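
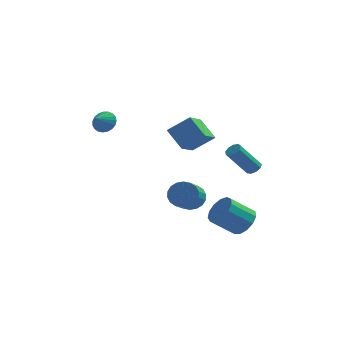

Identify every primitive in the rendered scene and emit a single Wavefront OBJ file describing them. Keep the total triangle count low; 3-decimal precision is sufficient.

v 4.318 2.46 -1.235
v 4.723 2.156 -1.047
v 3.567 1.636 0.602
v 3.162 1.94 0.415
v 4.753 2.501 -0.917
v 3.597 1.98 0.732
v 4.579 2.826 -0.936
v 3.424 2.306 0.713
v 4.283 2.981 -1.094
v 3.128 2.46 0.555
v 4.004 2.891 -1.319
v 2.848 2.371 0.331
v 3.871 2.601 -1.503
v 2.715 2.08 0.146
v 3.947 2.244 -1.563
v 2.792 1.723 0.087
v 4.197 1.989 -1.468
v 3.041 1.468 0.181
v 4.503 1.954 -1.265
v 3.348 1.433 0.385
v 4.181 -1.447 -3.582
v 4.864 -1.77 -2.942
v 3.562 -2.256 -1.798
v 2.879 -1.933 -2.438
v 4.773 -1.234 -2.817
v 3.471 -1.72 -1.674
v 4.494 -0.765 -2.935
v 3.192 -1.252 -1.792
v 4.116 -0.513 -3.259
v 2.814 -1 -2.115
v 3.758 -0.557 -3.685
v 2.456 -1.044 -2.541
v 3.535 -0.884 -4.078
v 2.233 -1.371 -2.935
v 3.517 -1.389 -4.314
v 2.215 -1.876 -3.17
v 3.71 -1.913 -4.317
v 2.408 -2.399 -3.174
v 4.052 -2.288 -4.087
v 2.75 -2.775 -2.943
v 4.435 -2.397 -3.696
v 3.133 -2.883 -2.553
v 4.738 -2.203 -3.269
v 3.436 -2.69 -2.126
v 1.01 0.79 0.757
v 0.627 -0.897 1.656
v 0.082 1.544 1.774
v -0.302 -0.143 2.674
v 2.262 1.023 1.726
v 1.878 -0.664 2.626
v 1.333 1.777 2.744
v 0.95 0.09 3.643
v -3.787 -0.249 3.151
v -3.357 -0.012 3.732
v -4.173 -1.111 3.789
v -3.627 0.145 3.781
v -3.924 0.234 3.722
v -4.198 0.24 3.563
v -4.4 0.161 3.334
v -4.496 0.011 3.073
v -4.47 -0.183 2.825
v -4.325 -0.389 2.634
v -4.087 -0.571 2.532
v -3.798 -0.697 2.538
v -3.506 -0.746 2.649
v -3.263 -0.708 2.848
v -3.11 -0.591 3.099
v -3.075 -0.415 3.358
v -3.162 -0.21 3.583
v 0.867 1.056 -3.124
v 1.559 1.3 -2.57
v 1.326 -0.153 -1.641
v 0.633 -0.396 -2.196
v 1.233 1.468 -2.388
v 1 0.016 -1.459
v 0.835 1.555 -2.352
v 0.602 0.102 -1.423
v 0.443 1.543 -2.469
v 0.209 0.091 -1.54
v 0.134 1.435 -2.716
v -0.099 -0.018 -1.787
v -0.029 1.252 -3.044
v -0.262 -0.201 -2.115
v -0.015 1.03 -3.387
v -0.248 -0.423 -2.459
v 0.174 0.813 -3.679
v -0.059 -0.64 -2.75
v 0.5 0.644 -3.861
v 0.267 -0.808 -2.932
v 0.898 0.558 -3.897
v 0.665 -0.895 -2.968
v 1.291 0.569 -3.78
v 1.057 -0.883 -2.851
v 1.599 0.678 -3.533
v 1.366 -0.775 -2.604
v 1.762 0.861 -3.205
v 1.529 -0.592 -2.276
v 1.748 1.083 -2.861
v 1.515 -0.37 -1.933
f 2 1 5
f 2 5 3
f 3 5 6
f 3 6 4
f 5 1 7
f 5 7 6
f 6 7 8
f 6 8 4
f 7 1 9
f 7 9 8
f 8 9 10
f 8 10 4
f 9 1 11
f 9 11 10
f 10 11 12
f 10 12 4
f 11 1 13
f 11 13 12
f 12 13 14
f 12 14 4
f 13 1 15
f 13 15 14
f 14 15 16
f 14 16 4
f 15 1 17
f 15 17 16
f 16 17 18
f 16 18 4
f 17 1 19
f 17 19 18
f 18 19 20
f 18 20 4
f 19 1 2
f 19 2 20
f 20 2 3
f 20 3 4
f 22 21 25
f 22 25 23
f 23 25 26
f 23 26 24
f 25 21 27
f 25 27 26
f 26 27 28
f 26 28 24
f 27 21 29
f 27 29 28
f 28 29 30
f 28 30 24
f 29 21 31
f 29 31 30
f 30 31 32
f 30 32 24
f 31 21 33
f 31 33 32
f 32 33 34
f 32 34 24
f 33 21 35
f 33 35 34
f 34 35 36
f 34 36 24
f 35 21 37
f 35 37 36
f 36 37 38
f 36 38 24
f 37 21 39
f 37 39 38
f 38 39 40
f 38 40 24
f 39 21 41
f 39 41 40
f 40 41 42
f 40 42 24
f 41 21 43
f 41 43 42
f 42 43 44
f 42 44 24
f 43 21 22
f 43 22 44
f 44 22 23
f 44 23 24
f 46 48 45
f 49 46 45
f 45 48 47
f 47 49 45
f 46 52 48
f 50 46 49
f 50 52 46
f 48 52 47
f 51 49 47
f 47 52 51
f 51 50 49
f 52 50 51
f 54 53 56
f 54 56 55
f 56 53 57
f 56 57 55
f 57 53 58
f 57 58 55
f 58 53 59
f 58 59 55
f 59 53 60
f 59 60 55
f 60 53 61
f 60 61 55
f 61 53 62
f 61 62 55
f 62 53 63
f 62 63 55
f 63 53 64
f 63 64 55
f 64 53 65
f 64 65 55
f 65 53 66
f 65 66 55
f 66 53 67
f 66 67 55
f 67 53 68
f 67 68 55
f 68 53 69
f 68 69 55
f 69 53 54
f 69 54 55
f 71 70 74
f 71 74 72
f 72 74 75
f 72 75 73
f 74 70 76
f 74 76 75
f 75 76 77
f 75 77 73
f 76 70 78
f 76 78 77
f 77 78 79
f 77 79 73
f 78 70 80
f 78 80 79
f 79 80 81
f 79 81 73
f 80 70 82
f 80 82 81
f 81 82 83
f 81 83 73
f 82 70 84
f 82 84 83
f 83 84 85
f 83 85 73
f 84 70 86
f 84 86 85
f 85 86 87
f 85 87 73
f 86 70 88
f 86 88 87
f 87 88 89
f 87 89 73
f 88 70 90
f 88 90 89
f 89 90 91
f 89 91 73
f 90 70 92
f 90 92 91
f 91 92 93
f 91 93 73
f 92 70 94
f 92 94 93
f 93 94 95
f 93 95 73
f 94 70 96
f 94 96 95
f 95 96 97
f 95 97 73
f 96 70 98
f 96 98 97
f 97 98 99
f 97 99 73
f 98 70 71
f 98 71 99
f 99 71 72
f 99 72 73



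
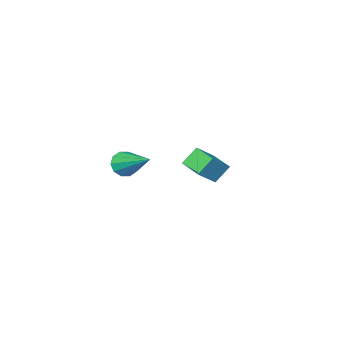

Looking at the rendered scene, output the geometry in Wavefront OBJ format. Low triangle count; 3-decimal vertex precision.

v 1.689 -0.155 -0.145
v 2.296 -0.032 -0.343
v 1.651 1.595 0.825
v 2.043 0.116 -0.618
v 1.655 0.159 -0.713
v 1.28 0.083 -0.59
v 1.061 -0.083 -0.297
v 1.082 -0.278 0.054
v 1.335 -0.425 0.329
v 1.723 -0.469 0.424
v 2.098 -0.393 0.301
v 2.317 -0.226 0.008
v -4.577 -2.707 -2.532
v -3.599 -2.619 -1.726
v -4.551 -1.498 -2.695
v -3.573 -1.41 -1.889
v -3.907 -2.83 -3.331
v -2.929 -2.742 -2.525
v -3.881 -1.621 -3.494
v -2.903 -1.533 -2.688
f 2 1 4
f 2 4 3
f 4 1 5
f 4 5 3
f 5 1 6
f 5 6 3
f 6 1 7
f 6 7 3
f 7 1 8
f 7 8 3
f 8 1 9
f 8 9 3
f 9 1 10
f 9 10 3
f 10 1 11
f 10 11 3
f 11 1 12
f 11 12 3
f 12 1 2
f 12 2 3
f 14 16 13
f 17 14 13
f 13 16 15
f 15 17 13
f 14 20 16
f 18 14 17
f 18 20 14
f 16 20 15
f 19 17 15
f 15 20 19
f 19 18 17
f 20 18 19



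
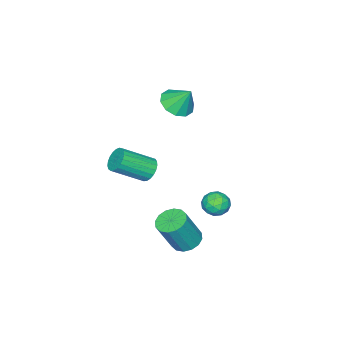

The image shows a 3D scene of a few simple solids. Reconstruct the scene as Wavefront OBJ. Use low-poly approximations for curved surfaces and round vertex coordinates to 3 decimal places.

v 1.727 3.551 -1.133
v 2.207 3.132 -0.885
v 1.033 3.228 -0.335
v 1.513 2.809 -0.087
v 1.591 3.486 -0.037
v 2.02 3.686 -0.53
v 1.22 2.674 -0.69
v 1.649 2.874 -1.183
v 1.893 2.59 -0.611
v 2.123 3.092 -0.208
v 1.117 3.268 -1.012
v 1.347 3.77 -0.609
v 2.028 3.37 -1.079
v 1.212 2.99 -0.141
v 1.258 3.388 -0.112
v 1.54 3.142 0.034
v 1.919 3.695 -0.87
v 2.2 3.449 -0.725
v 1.839 3.657 -0.226
v 1.04 2.911 -0.495
v 1.321 2.665 -0.35
v 1.7 3.218 -1.254
v 1.982 2.972 -1.108
v 1.401 2.703 -0.994
v 2.126 2.805 -0.772
v 1.717 2.615 -0.303
v 1.545 2.536 -0.658
v 1.797 2.654 -0.947
v 2.261 3.1 -0.535
v 1.853 2.91 -0.066
v 1.899 3.308 -0.037
v 2.151 3.425 -0.327
v 2.076 2.781 -0.374
v 1.387 3.45 -1.154
v 0.979 3.26 -0.685
v 1.089 2.935 -0.893
v 1.341 3.052 -1.183
v 1.523 3.745 -0.917
v 1.114 3.555 -0.448
v 1.443 3.706 -0.273
v 1.695 3.824 -0.562
v 1.164 3.579 -0.846
v 1.656 -0.445 -0.02
v 1.977 -0.61 -0.561
v 3.105 -1.56 0.399
v 2.784 -1.395 0.94
v 2.105 -0.383 -0.486
v 3.233 -1.334 0.474
v 2.155 -0.167 -0.331
v 3.283 -1.118 0.629
v 2.118 0 -0.123
v 3.246 -0.95 0.837
v 2.002 0.091 0.104
v 3.13 -0.859 1.064
v 1.826 0.089 0.309
v 2.954 -0.861 1.269
v 1.62 -0.005 0.457
v 2.749 -0.955 1.417
v 1.421 -0.175 0.523
v 2.549 -1.126 1.483
v 1.262 -0.392 0.495
v 2.391 -1.342 1.455
v 1.172 -0.618 0.377
v 2.3 -1.569 1.337
v 1.165 -0.814 0.192
v 2.293 -1.765 1.152
v 1.243 -0.946 -0.031
v 2.371 -1.897 0.929
v 1.392 -0.992 -0.252
v 2.52 -1.942 0.708
v 1.587 -0.943 -0.432
v 2.715 -1.893 0.528
v 1.794 -0.808 -0.541
v 2.922 -1.758 0.419
v 2.79 2.477 -2.618
v 3.217 3.076 -2.703
v 3.956 2.781 -1.067
v 3.53 2.183 -0.982
v 2.897 3.205 -2.536
v 3.637 2.91 -0.899
v 2.549 3.139 -2.39
v 3.289 2.844 -0.754
v 2.265 2.895 -2.306
v 3.005 2.601 -0.669
v 2.123 2.54 -2.305
v 2.862 2.245 -0.669
v 2.158 2.168 -2.389
v 2.898 1.873 -0.752
v 2.364 1.879 -2.533
v 3.103 1.584 -0.897
v 2.683 1.75 -2.701
v 3.423 1.455 -1.064
v 3.031 1.816 -2.846
v 3.771 1.521 -1.21
v 3.315 2.059 -2.931
v 4.055 1.765 -1.294
v 3.458 2.415 -2.931
v 4.197 2.12 -1.295
v 3.422 2.787 -2.848
v 4.162 2.492 -1.211
v -0.322 -0.379 3.327
v 0.374 -0.777 3.637
v -0.378 0.339 4.373
v 0.537 -0.356 3.357
v 0.372 0.056 3.065
v -0.058 0.302 2.873
v -0.589 0.289 2.855
v -1.018 0.02 3.017
v -1.182 -0.401 3.297
v -1.016 -0.814 3.589
v -0.586 -1.06 3.78
v -0.055 -1.046 3.799
f 1 38 17
f 38 12 41
f 17 41 6
f 38 41 17
f 1 17 13
f 17 6 18
f 13 18 2
f 17 18 13
f 1 13 22
f 13 2 23
f 22 23 8
f 13 23 22
f 1 22 34
f 22 8 37
f 34 37 11
f 22 37 34
f 1 34 38
f 34 11 42
f 38 42 12
f 34 42 38
f 2 18 29
f 18 6 32
f 29 32 10
f 18 32 29
f 6 41 19
f 41 12 40
f 19 40 5
f 41 40 19
f 12 42 39
f 42 11 35
f 39 35 3
f 42 35 39
f 11 37 36
f 37 8 24
f 36 24 7
f 37 24 36
f 8 23 28
f 23 2 25
f 28 25 9
f 23 25 28
f 4 30 16
f 30 10 31
f 16 31 5
f 30 31 16
f 4 16 14
f 16 5 15
f 14 15 3
f 16 15 14
f 4 14 21
f 14 3 20
f 21 20 7
f 14 20 21
f 4 21 26
f 21 7 27
f 26 27 9
f 21 27 26
f 4 26 30
f 26 9 33
f 30 33 10
f 26 33 30
f 5 31 19
f 31 10 32
f 19 32 6
f 31 32 19
f 3 15 39
f 15 5 40
f 39 40 12
f 15 40 39
f 7 20 36
f 20 3 35
f 36 35 11
f 20 35 36
f 9 27 28
f 27 7 24
f 28 24 8
f 27 24 28
f 10 33 29
f 33 9 25
f 29 25 2
f 33 25 29
f 44 43 47
f 44 47 45
f 45 47 48
f 45 48 46
f 47 43 49
f 47 49 48
f 48 49 50
f 48 50 46
f 49 43 51
f 49 51 50
f 50 51 52
f 50 52 46
f 51 43 53
f 51 53 52
f 52 53 54
f 52 54 46
f 53 43 55
f 53 55 54
f 54 55 56
f 54 56 46
f 55 43 57
f 55 57 56
f 56 57 58
f 56 58 46
f 57 43 59
f 57 59 58
f 58 59 60
f 58 60 46
f 59 43 61
f 59 61 60
f 60 61 62
f 60 62 46
f 61 43 63
f 61 63 62
f 62 63 64
f 62 64 46
f 63 43 65
f 63 65 64
f 64 65 66
f 64 66 46
f 65 43 67
f 65 67 66
f 66 67 68
f 66 68 46
f 67 43 69
f 67 69 68
f 68 69 70
f 68 70 46
f 69 43 71
f 69 71 70
f 70 71 72
f 70 72 46
f 71 43 73
f 71 73 72
f 72 73 74
f 72 74 46
f 73 43 44
f 73 44 74
f 74 44 45
f 74 45 46
f 76 75 79
f 76 79 77
f 77 79 80
f 77 80 78
f 79 75 81
f 79 81 80
f 80 81 82
f 80 82 78
f 81 75 83
f 81 83 82
f 82 83 84
f 82 84 78
f 83 75 85
f 83 85 84
f 84 85 86
f 84 86 78
f 85 75 87
f 85 87 86
f 86 87 88
f 86 88 78
f 87 75 89
f 87 89 88
f 88 89 90
f 88 90 78
f 89 75 91
f 89 91 90
f 90 91 92
f 90 92 78
f 91 75 93
f 91 93 92
f 92 93 94
f 92 94 78
f 93 75 95
f 93 95 94
f 94 95 96
f 94 96 78
f 95 75 97
f 95 97 96
f 96 97 98
f 96 98 78
f 97 75 99
f 97 99 98
f 98 99 100
f 98 100 78
f 99 75 76
f 99 76 100
f 100 76 77
f 100 77 78
f 102 101 104
f 102 104 103
f 104 101 105
f 104 105 103
f 105 101 106
f 105 106 103
f 106 101 107
f 106 107 103
f 107 101 108
f 107 108 103
f 108 101 109
f 108 109 103
f 109 101 110
f 109 110 103
f 110 101 111
f 110 111 103
f 111 101 112
f 111 112 103
f 112 101 102
f 112 102 103



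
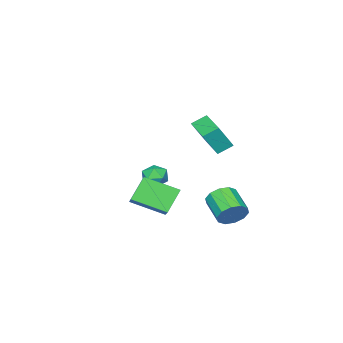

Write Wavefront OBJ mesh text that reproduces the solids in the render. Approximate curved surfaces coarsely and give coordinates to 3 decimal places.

v 2.938 -0.929 0.114
v 3.785 -0.132 0.837
v 2.147 0.542 -0.582
v 2.994 1.34 0.141
v 3.866 -0.94 -0.961
v 4.713 -0.142 -0.238
v 3.075 0.532 -1.657
v 3.922 1.329 -0.934
v -1.217 -2.695 -2.019
v -0.637 -2.559 -1.569
v -1.083 -3.881 -1.831
v -0.503 -3.745 -1.381
v -1.193 -3.554 -1.169
v -1.276 -2.821 -1.285
v -0.444 -3.619 -2.115
v -0.527 -2.886 -2.231
v -0.159 -3.13 -1.628
v -0.622 -3.089 -1.044
v -1.098 -3.351 -2.356
v -1.561 -3.31 -1.772
v 1.731 3.353 -1.347
v 2.103 3.508 -0.667
v 1.462 2.361 -0.054
v 1.089 2.207 -0.733
v 1.678 3.748 -0.664
v 1.036 2.601 -0.051
v 1.273 3.837 -0.922
v 0.631 2.69 -0.309
v 1.042 3.741 -1.341
v 0.401 2.594 -0.728
v 1.075 3.497 -1.763
v 0.434 2.35 -1.15
v 1.358 3.199 -2.026
v 0.717 2.052 -1.413
v 1.784 2.959 -2.029
v 1.142 1.812 -1.416
v 2.189 2.87 -1.771
v 1.547 1.723 -1.158
v 2.419 2.966 -1.352
v 1.778 1.819 -0.739
v 2.386 3.21 -0.93
v 1.745 2.063 -0.317
v 0.183 0.619 2.09
v 0.839 0.27 3.323
v -0.416 1.067 2.534
v 0.24 0.718 3.768
v 1.16 2.042 1.972
v 1.816 1.693 3.206
v 0.561 2.49 2.417
v 1.217 2.141 3.65
f 2 4 1
f 5 2 1
f 1 4 3
f 3 5 1
f 2 8 4
f 6 2 5
f 6 8 2
f 4 8 3
f 7 5 3
f 3 8 7
f 7 6 5
f 8 6 7
f 9 20 14
f 9 14 10
f 9 10 16
f 9 16 19
f 9 19 20
f 10 14 18
f 14 20 13
f 20 19 11
f 19 16 15
f 16 10 17
f 12 18 13
f 12 13 11
f 12 11 15
f 12 15 17
f 12 17 18
f 13 18 14
f 11 13 20
f 15 11 19
f 17 15 16
f 18 17 10
f 22 21 25
f 22 25 23
f 23 25 26
f 23 26 24
f 25 21 27
f 25 27 26
f 26 27 28
f 26 28 24
f 27 21 29
f 27 29 28
f 28 29 30
f 28 30 24
f 29 21 31
f 29 31 30
f 30 31 32
f 30 32 24
f 31 21 33
f 31 33 32
f 32 33 34
f 32 34 24
f 33 21 35
f 33 35 34
f 34 35 36
f 34 36 24
f 35 21 37
f 35 37 36
f 36 37 38
f 36 38 24
f 37 21 39
f 37 39 38
f 38 39 40
f 38 40 24
f 39 21 41
f 39 41 40
f 40 41 42
f 40 42 24
f 41 21 22
f 41 22 42
f 42 22 23
f 42 23 24
f 44 46 43
f 47 44 43
f 43 46 45
f 45 47 43
f 44 50 46
f 48 44 47
f 48 50 44
f 46 50 45
f 49 47 45
f 45 50 49
f 49 48 47
f 50 48 49



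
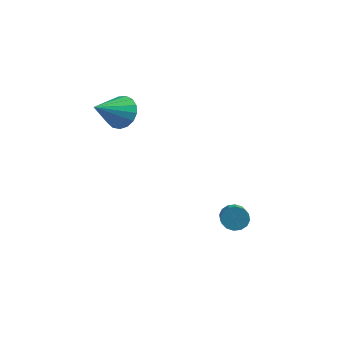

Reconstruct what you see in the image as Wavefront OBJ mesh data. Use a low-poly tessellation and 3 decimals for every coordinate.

v 1.473 2.574 -4.322
v 1.833 2.437 -4.846
v 2.527 1.109 -4.022
v 2.167 1.246 -3.498
v 2.021 2.649 -4.663
v 2.715 1.321 -3.84
v 2.062 2.84 -4.39
v 2.756 1.512 -3.566
v 1.945 2.96 -4.098
v 2.64 1.632 -3.274
v 1.702 2.977 -3.866
v 2.397 1.649 -3.042
v 1.398 2.885 -3.756
v 2.092 1.557 -2.933
v 1.113 2.711 -3.798
v 1.807 1.383 -2.974
v 0.925 2.499 -3.98
v 1.619 1.171 -3.157
v 0.884 2.308 -4.254
v 1.578 0.98 -3.43
v 1 2.188 -4.546
v 1.695 0.86 -3.722
v 1.243 2.171 -4.778
v 1.938 0.843 -3.954
v 1.548 2.263 -4.887
v 2.242 0.935 -4.064
v -3.645 1.546 1.611
v -3.245 1.892 2.388
v -4.195 0.074 2.549
v -3.663 2.056 2.4
v -4.078 2.103 2.231
v -4.393 2.023 1.92
v -4.537 1.833 1.539
v -4.476 1.578 1.173
v -4.225 1.315 0.908
v -3.841 1.105 0.804
v -3.412 0.996 0.885
v -3.037 1.012 1.132
v -2.8 1.152 1.488
v -2.757 1.381 1.873
v -2.918 1.648 2.197
f 2 1 5
f 2 5 3
f 3 5 6
f 3 6 4
f 5 1 7
f 5 7 6
f 6 7 8
f 6 8 4
f 7 1 9
f 7 9 8
f 8 9 10
f 8 10 4
f 9 1 11
f 9 11 10
f 10 11 12
f 10 12 4
f 11 1 13
f 11 13 12
f 12 13 14
f 12 14 4
f 13 1 15
f 13 15 14
f 14 15 16
f 14 16 4
f 15 1 17
f 15 17 16
f 16 17 18
f 16 18 4
f 17 1 19
f 17 19 18
f 18 19 20
f 18 20 4
f 19 1 21
f 19 21 20
f 20 21 22
f 20 22 4
f 21 1 23
f 21 23 22
f 22 23 24
f 22 24 4
f 23 1 25
f 23 25 24
f 24 25 26
f 24 26 4
f 25 1 2
f 25 2 26
f 26 2 3
f 26 3 4
f 28 27 30
f 28 30 29
f 30 27 31
f 30 31 29
f 31 27 32
f 31 32 29
f 32 27 33
f 32 33 29
f 33 27 34
f 33 34 29
f 34 27 35
f 34 35 29
f 35 27 36
f 35 36 29
f 36 27 37
f 36 37 29
f 37 27 38
f 37 38 29
f 38 27 39
f 38 39 29
f 39 27 40
f 39 40 29
f 40 27 41
f 40 41 29
f 41 27 28
f 41 28 29



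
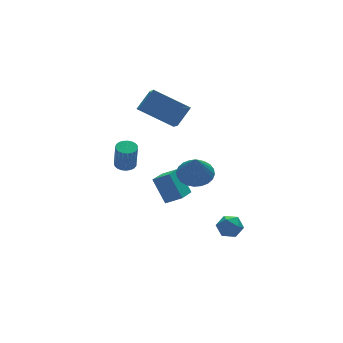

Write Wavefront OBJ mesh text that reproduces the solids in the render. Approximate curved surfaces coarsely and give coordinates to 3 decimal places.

v 0.031 -2.735 -2.975
v 0.54 -2.426 -3.407
v 0.76 -3.654 -2.773
v 1.269 -3.345 -3.205
v 1.103 -3.04 -2.556
v 0.652 -2.472 -2.681
v 0.648 -3.608 -3.499
v 0.197 -3.04 -3.624
v 0.921 -2.965 -3.731
v 1.202 -2.614 -3.149
v 0.098 -3.466 -3.031
v 0.379 -3.115 -2.449
v -1.585 -3.55 1.775
v -0.709 -3.759 1.9
v -1.935 -4.17 3.185
v -0.723 -3.433 2.04
v -0.868 -3.125 2.139
v -1.123 -2.881 2.183
v -1.448 -2.739 2.165
v -1.794 -2.721 2.088
v -2.108 -2.829 1.962
v -2.343 -3.047 1.808
v -2.462 -3.341 1.65
v -2.448 -3.667 1.51
v -2.303 -3.975 1.41
v -2.048 -4.219 1.366
v -1.723 -4.36 1.384
v -1.377 -4.379 1.462
v -1.063 -4.271 1.587
v -0.828 -4.053 1.741
v -2.494 1.895 -0.403
v -1.955 1.742 -0.409
v -2.027 1.431 1.036
v -2.566 1.585 1.043
v -1.941 1.969 -0.359
v -2.013 1.658 1.086
v -2.022 2.184 -0.317
v -2.093 1.873 1.128
v -2.184 2.348 -0.29
v -2.256 2.037 1.155
v -2.4 2.434 -0.282
v -2.472 2.123 1.163
v -2.633 2.427 -0.295
v -2.705 2.116 1.15
v -2.841 2.328 -0.327
v -2.913 2.017 1.118
v -2.99 2.155 -0.372
v -3.061 1.844 1.074
v -3.052 1.936 -0.422
v -3.124 1.625 1.024
v -3.018 1.71 -0.468
v -3.09 1.399 0.977
v -2.894 1.517 -0.504
v -2.966 1.206 0.941
v -2.7 1.389 -0.522
v -2.772 1.078 0.923
v -2.471 1.348 -0.519
v -2.543 1.037 0.926
v -2.246 1.402 -0.496
v -2.318 1.091 0.949
v -2.063 1.542 -0.457
v -2.135 1.231 0.988
v -1.177 3.137 2.572
v -1.655 1.862 3.469
v -0.277 3.419 3.452
v -0.754 2.144 4.349
v 0.234 1.876 1.531
v -0.243 0.601 2.428
v 1.135 2.158 2.411
v 0.657 0.883 3.308
v -0.686 1.073 -3.422
v -0.013 0.535 -2.935
v -0.928 1.971 -2.095
v -0.254 1.433 -1.608
v 0.354 1.987 -3.852
v 1.028 1.449 -3.365
v 0.113 2.885 -2.525
v 0.786 2.347 -2.038
f 1 12 6
f 1 6 2
f 1 2 8
f 1 8 11
f 1 11 12
f 2 6 10
f 6 12 5
f 12 11 3
f 11 8 7
f 8 2 9
f 4 10 5
f 4 5 3
f 4 3 7
f 4 7 9
f 4 9 10
f 5 10 6
f 3 5 12
f 7 3 11
f 9 7 8
f 10 9 2
f 14 13 16
f 14 16 15
f 16 13 17
f 16 17 15
f 17 13 18
f 17 18 15
f 18 13 19
f 18 19 15
f 19 13 20
f 19 20 15
f 20 13 21
f 20 21 15
f 21 13 22
f 21 22 15
f 22 13 23
f 22 23 15
f 23 13 24
f 23 24 15
f 24 13 25
f 24 25 15
f 25 13 26
f 25 26 15
f 26 13 27
f 26 27 15
f 27 13 28
f 27 28 15
f 28 13 29
f 28 29 15
f 29 13 30
f 29 30 15
f 30 13 14
f 30 14 15
f 32 31 35
f 32 35 33
f 33 35 36
f 33 36 34
f 35 31 37
f 35 37 36
f 36 37 38
f 36 38 34
f 37 31 39
f 37 39 38
f 38 39 40
f 38 40 34
f 39 31 41
f 39 41 40
f 40 41 42
f 40 42 34
f 41 31 43
f 41 43 42
f 42 43 44
f 42 44 34
f 43 31 45
f 43 45 44
f 44 45 46
f 44 46 34
f 45 31 47
f 45 47 46
f 46 47 48
f 46 48 34
f 47 31 49
f 47 49 48
f 48 49 50
f 48 50 34
f 49 31 51
f 49 51 50
f 50 51 52
f 50 52 34
f 51 31 53
f 51 53 52
f 52 53 54
f 52 54 34
f 53 31 55
f 53 55 54
f 54 55 56
f 54 56 34
f 55 31 57
f 55 57 56
f 56 57 58
f 56 58 34
f 57 31 59
f 57 59 58
f 58 59 60
f 58 60 34
f 59 31 61
f 59 61 60
f 60 61 62
f 60 62 34
f 61 31 32
f 61 32 62
f 62 32 33
f 62 33 34
f 64 66 63
f 67 64 63
f 63 66 65
f 65 67 63
f 64 70 66
f 68 64 67
f 68 70 64
f 66 70 65
f 69 67 65
f 65 70 69
f 69 68 67
f 70 68 69
f 72 74 71
f 75 72 71
f 71 74 73
f 73 75 71
f 72 78 74
f 76 72 75
f 76 78 72
f 74 78 73
f 77 75 73
f 73 78 77
f 77 76 75
f 78 76 77



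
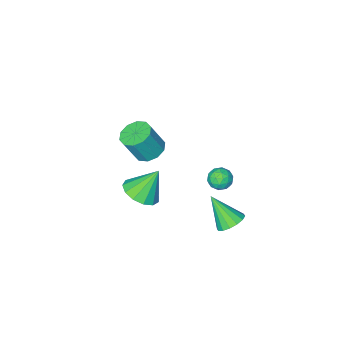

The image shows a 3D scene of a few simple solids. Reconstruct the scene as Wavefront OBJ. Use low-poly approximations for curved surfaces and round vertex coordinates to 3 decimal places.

v 0.44 -3.693 -3.239
v 1.292 -3.145 -2.895
v -0.42 -3.347 -1.661
v 0.936 -2.747 -3.176
v 0.422 -2.65 -3.477
v -0.085 -2.884 -3.702
v -0.427 -3.375 -3.781
v -0.493 -3.967 -3.687
v -0.263 -4.472 -3.451
v 0.19 -4.73 -3.148
v 0.722 -4.658 -2.874
v 1.165 -4.28 -2.715
v 1.377 -3.716 -2.724
v 1.22 -1.719 2.385
v 1.916 -2.036 2.015
v 2.576 -2.258 3.444
v 1.88 -1.941 3.815
v 1.981 -1.517 2.065
v 2.641 -1.739 3.495
v 1.755 -1.075 2.238
v 2.415 -1.297 3.668
v 1.325 -0.88 2.467
v 1.985 -1.101 3.897
v 0.855 -1.005 2.665
v 1.514 -1.226 4.094
v 0.524 -1.402 2.756
v 1.184 -1.624 4.185
v 0.459 -1.921 2.705
v 1.119 -2.143 4.135
v 0.685 -2.363 2.532
v 1.345 -2.585 3.962
v 1.115 -2.559 2.303
v 1.775 -2.78 3.733
v 1.586 -2.434 2.106
v 2.245 -2.655 3.535
v -1.991 0.666 -3.516
v -1.2 0.684 -3.731
v -1.569 -0.486 -2.064
v -1.248 1.007 -3.461
v -1.495 1.239 -3.205
v -1.874 1.318 -3.033
v -2.285 1.221 -2.99
v -2.618 0.976 -3.088
v -2.782 0.647 -3.3
v -2.734 0.324 -3.571
v -2.488 0.092 -3.826
v -2.108 0.013 -3.999
v -1.697 0.11 -4.042
v -1.364 0.355 -3.944
v -2.489 -0.73 -1.374
v -2.136 -0.801 -1.98
v -3.184 -1.579 -1.68
v -2.831 -1.65 -2.286
v -2.525 -1.828 -1.677
v -2.095 -1.303 -1.487
v -3.225 -1.077 -2.173
v -2.795 -0.552 -1.983
v -2.59 -1.015 -2.473
v -2.158 -1.479 -2.166
v -3.162 -0.901 -1.494
v -2.73 -1.365 -1.187
v -2.251 -0.69 -1.65
v -3.069 -1.69 -2.01
v -2.889 -1.794 -1.652
v -2.681 -1.836 -2.008
v -2.228 -0.986 -1.361
v -2.02 -1.027 -1.717
v -2.249 -1.631 -1.538
v -3.3 -1.353 -1.943
v -3.092 -1.394 -2.299
v -2.639 -0.544 -1.652
v -2.431 -0.586 -2.008
v -3.071 -0.749 -2.122
v -2.311 -0.858 -2.296
v -2.72 -1.358 -2.476
v -2.951 -1.021 -2.409
v -2.698 -0.712 -2.298
v -2.057 -1.131 -2.116
v -2.466 -1.631 -2.296
v -2.286 -1.735 -1.938
v -2.033 -1.426 -1.826
v -2.324 -1.257 -2.406
v -2.854 -0.749 -1.364
v -3.263 -1.249 -1.544
v -3.287 -0.954 -1.834
v -3.034 -0.645 -1.722
v -2.6 -1.022 -1.184
v -3.009 -1.522 -1.364
v -2.622 -1.668 -1.362
v -2.369 -1.359 -1.251
v -2.996 -1.123 -1.254
f 2 1 4
f 2 4 3
f 4 1 5
f 4 5 3
f 5 1 6
f 5 6 3
f 6 1 7
f 6 7 3
f 7 1 8
f 7 8 3
f 8 1 9
f 8 9 3
f 9 1 10
f 9 10 3
f 10 1 11
f 10 11 3
f 11 1 12
f 11 12 3
f 12 1 13
f 12 13 3
f 13 1 2
f 13 2 3
f 15 14 18
f 15 18 16
f 16 18 19
f 16 19 17
f 18 14 20
f 18 20 19
f 19 20 21
f 19 21 17
f 20 14 22
f 20 22 21
f 21 22 23
f 21 23 17
f 22 14 24
f 22 24 23
f 23 24 25
f 23 25 17
f 24 14 26
f 24 26 25
f 25 26 27
f 25 27 17
f 26 14 28
f 26 28 27
f 27 28 29
f 27 29 17
f 28 14 30
f 28 30 29
f 29 30 31
f 29 31 17
f 30 14 32
f 30 32 31
f 31 32 33
f 31 33 17
f 32 14 34
f 32 34 33
f 33 34 35
f 33 35 17
f 34 14 15
f 34 15 35
f 35 15 16
f 35 16 17
f 37 36 39
f 37 39 38
f 39 36 40
f 39 40 38
f 40 36 41
f 40 41 38
f 41 36 42
f 41 42 38
f 42 36 43
f 42 43 38
f 43 36 44
f 43 44 38
f 44 36 45
f 44 45 38
f 45 36 46
f 45 46 38
f 46 36 47
f 46 47 38
f 47 36 48
f 47 48 38
f 48 36 49
f 48 49 38
f 49 36 37
f 49 37 38
f 50 87 66
f 87 61 90
f 66 90 55
f 87 90 66
f 50 66 62
f 66 55 67
f 62 67 51
f 66 67 62
f 50 62 71
f 62 51 72
f 71 72 57
f 62 72 71
f 50 71 83
f 71 57 86
f 83 86 60
f 71 86 83
f 50 83 87
f 83 60 91
f 87 91 61
f 83 91 87
f 51 67 78
f 67 55 81
f 78 81 59
f 67 81 78
f 55 90 68
f 90 61 89
f 68 89 54
f 90 89 68
f 61 91 88
f 91 60 84
f 88 84 52
f 91 84 88
f 60 86 85
f 86 57 73
f 85 73 56
f 86 73 85
f 57 72 77
f 72 51 74
f 77 74 58
f 72 74 77
f 53 79 65
f 79 59 80
f 65 80 54
f 79 80 65
f 53 65 63
f 65 54 64
f 63 64 52
f 65 64 63
f 53 63 70
f 63 52 69
f 70 69 56
f 63 69 70
f 53 70 75
f 70 56 76
f 75 76 58
f 70 76 75
f 53 75 79
f 75 58 82
f 79 82 59
f 75 82 79
f 54 80 68
f 80 59 81
f 68 81 55
f 80 81 68
f 52 64 88
f 64 54 89
f 88 89 61
f 64 89 88
f 56 69 85
f 69 52 84
f 85 84 60
f 69 84 85
f 58 76 77
f 76 56 73
f 77 73 57
f 76 73 77
f 59 82 78
f 82 58 74
f 78 74 51
f 82 74 78



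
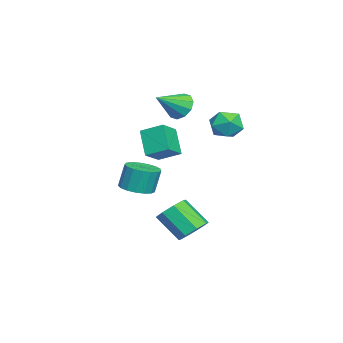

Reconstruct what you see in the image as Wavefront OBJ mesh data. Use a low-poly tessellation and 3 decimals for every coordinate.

v -3.364 3.452 1.688
v -2.66 3.429 2.632
v -2.42 1.971 0.948
v -1.716 1.948 1.892
v -2.849 1.643 1.994
v -3.432 2.558 2.452
v -1.648 2.842 1.128
v -2.231 3.757 1.586
v -1.599 3.052 2.286
v -2.342 2.311 2.821
v -2.738 3.089 0.759
v -3.481 2.348 1.294
v 2.653 -0.777 2.413
v 3.86 -1.302 3.131
v 2.874 0.556 3.017
v 4.081 0.03 3.736
v 3.739 -0.29 0.944
v 4.946 -0.816 1.663
v 3.96 1.042 1.549
v 5.167 0.517 2.267
v 3.299 1.645 -4.65
v 3.883 0.886 -5.151
v 3.364 -0.503 -3.65
v 2.781 0.255 -3.15
v 4.327 1.315 -4.601
v 3.808 -0.075 -3.1
v 4.168 1.937 -4.08
v 3.65 0.547 -2.579
v 3.501 2.388 -3.893
v 2.983 0.998 -2.392
v 2.716 2.403 -4.15
v 2.197 1.014 -2.649
v 2.272 1.975 -4.7
v 1.753 0.585 -3.199
v 2.43 1.353 -5.221
v 1.912 -0.037 -3.72
v 3.097 0.902 -5.408
v 2.579 -0.488 -3.907
v -2.298 0.018 3.171
v -1.489 0.404 2.644
v -1.022 -1.238 4.209
v -1.569 0.76 3.173
v -1.927 0.833 3.701
v -2.427 0.594 4.028
v -2.878 0.136 4.026
v -3.107 -0.367 3.699
v -3.027 -0.723 3.169
v -2.669 -0.796 2.641
v -2.169 -0.557 2.315
v -1.718 -0.099 2.316
v -0.004 -2.222 -2.761
v 1.085 -2.087 -2.678
v 0.912 -1.724 -1.015
v -0.176 -1.858 -1.099
v 0.908 -1.607 -2.801
v 0.735 -1.244 -1.139
v 0.522 -1.267 -2.915
v 0.349 -0.904 -1.253
v 0.015 -1.147 -2.994
v -0.157 -0.784 -1.332
v -0.496 -1.272 -3.019
v -0.668 -0.909 -1.357
v -0.894 -1.615 -2.986
v -1.066 -1.252 -1.324
v -1.088 -2.097 -2.901
v -1.26 -1.734 -1.239
v -1.034 -2.607 -2.784
v -1.206 -2.244 -1.121
v -0.744 -3.029 -2.661
v -0.916 -2.666 -0.999
v -0.284 -3.266 -2.562
v -0.456 -2.903 -0.9
v 0.24 -3.264 -2.508
v 0.067 -2.901 -0.846
v 0.708 -3.023 -2.512
v 0.535 -2.66 -0.85
v 1.013 -2.598 -2.573
v 0.84 -2.235 -0.911
f 1 12 6
f 1 6 2
f 1 2 8
f 1 8 11
f 1 11 12
f 2 6 10
f 6 12 5
f 12 11 3
f 11 8 7
f 8 2 9
f 4 10 5
f 4 5 3
f 4 3 7
f 4 7 9
f 4 9 10
f 5 10 6
f 3 5 12
f 7 3 11
f 9 7 8
f 10 9 2
f 14 16 13
f 17 14 13
f 13 16 15
f 15 17 13
f 14 20 16
f 18 14 17
f 18 20 14
f 16 20 15
f 19 17 15
f 15 20 19
f 19 18 17
f 20 18 19
f 22 21 25
f 22 25 23
f 23 25 26
f 23 26 24
f 25 21 27
f 25 27 26
f 26 27 28
f 26 28 24
f 27 21 29
f 27 29 28
f 28 29 30
f 28 30 24
f 29 21 31
f 29 31 30
f 30 31 32
f 30 32 24
f 31 21 33
f 31 33 32
f 32 33 34
f 32 34 24
f 33 21 35
f 33 35 34
f 34 35 36
f 34 36 24
f 35 21 37
f 35 37 36
f 36 37 38
f 36 38 24
f 37 21 22
f 37 22 38
f 38 22 23
f 38 23 24
f 40 39 42
f 40 42 41
f 42 39 43
f 42 43 41
f 43 39 44
f 43 44 41
f 44 39 45
f 44 45 41
f 45 39 46
f 45 46 41
f 46 39 47
f 46 47 41
f 47 39 48
f 47 48 41
f 48 39 49
f 48 49 41
f 49 39 50
f 49 50 41
f 50 39 40
f 50 40 41
f 52 51 55
f 52 55 53
f 53 55 56
f 53 56 54
f 55 51 57
f 55 57 56
f 56 57 58
f 56 58 54
f 57 51 59
f 57 59 58
f 58 59 60
f 58 60 54
f 59 51 61
f 59 61 60
f 60 61 62
f 60 62 54
f 61 51 63
f 61 63 62
f 62 63 64
f 62 64 54
f 63 51 65
f 63 65 64
f 64 65 66
f 64 66 54
f 65 51 67
f 65 67 66
f 66 67 68
f 66 68 54
f 67 51 69
f 67 69 68
f 68 69 70
f 68 70 54
f 69 51 71
f 69 71 70
f 70 71 72
f 70 72 54
f 71 51 73
f 71 73 72
f 72 73 74
f 72 74 54
f 73 51 75
f 73 75 74
f 74 75 76
f 74 76 54
f 75 51 77
f 75 77 76
f 76 77 78
f 76 78 54
f 77 51 52
f 77 52 78
f 78 52 53
f 78 53 54



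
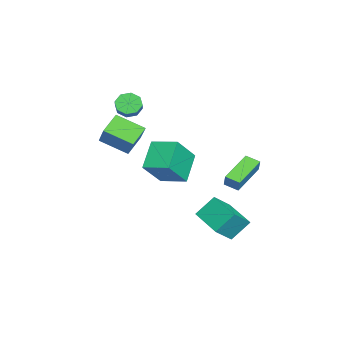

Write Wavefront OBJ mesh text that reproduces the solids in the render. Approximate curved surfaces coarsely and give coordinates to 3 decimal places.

v -0.777 -2.807 0.532
v -0.985 -4.498 1.35
v 0.549 -2.273 1.973
v 0.341 -3.964 2.791
v 0.279 -3.316 -0.251
v 0.071 -5.007 0.567
v 1.605 -2.782 1.19
v 1.397 -4.473 2.008
v 0.688 3.241 -0.275
v 1.056 3.354 0.505
v 0.974 4.066 -0.53
v 1.342 4.18 0.25
v 2.558 2.36 -1.03
v 2.926 2.474 -0.25
v 2.844 3.186 -1.285
v 3.212 3.299 -0.505
v 2.115 1.62 -4.251
v 3.043 0.883 -3.207
v 1.605 2.572 -3.126
v 2.533 1.835 -2.081
v 3.647 2.945 -4.679
v 4.575 2.208 -3.634
v 3.137 3.897 -3.553
v 4.065 3.16 -2.509
v -1.546 -3.593 2.599
v -1.238 -3.078 2.084
v -0.407 -2.933 2.726
v -0.714 -3.447 3.241
v -1.598 -2.812 2.491
v -0.767 -2.667 3.132
v -1.927 -3.003 2.96
v -1.096 -2.857 3.602
v -2.033 -3.539 3.219
v -1.202 -3.394 3.86
v -1.853 -4.107 3.114
v -1.022 -3.962 3.756
v -1.493 -4.373 2.708
v -0.662 -4.228 3.349
v -1.164 -4.183 2.238
v -0.333 -4.037 2.88
v -1.058 -3.646 1.98
v -0.227 -3.501 2.621
v 1.972 -0.726 0.675
v 3.145 -1.505 2.233
v 2.497 0.775 1.03
v 3.671 -0.003 2.588
v 3.469 -0.957 -0.568
v 4.643 -1.735 0.99
v 3.995 0.545 -0.213
v 5.168 -0.234 1.345
f 2 4 1
f 5 2 1
f 1 4 3
f 3 5 1
f 2 8 4
f 6 2 5
f 6 8 2
f 4 8 3
f 7 5 3
f 3 8 7
f 7 6 5
f 8 6 7
f 10 12 9
f 13 10 9
f 9 12 11
f 11 13 9
f 10 16 12
f 14 10 13
f 14 16 10
f 12 16 11
f 15 13 11
f 11 16 15
f 15 14 13
f 16 14 15
f 18 20 17
f 21 18 17
f 17 20 19
f 19 21 17
f 18 24 20
f 22 18 21
f 22 24 18
f 20 24 19
f 23 21 19
f 19 24 23
f 23 22 21
f 24 22 23
f 26 25 29
f 26 29 27
f 27 29 30
f 27 30 28
f 29 25 31
f 29 31 30
f 30 31 32
f 30 32 28
f 31 25 33
f 31 33 32
f 32 33 34
f 32 34 28
f 33 25 35
f 33 35 34
f 34 35 36
f 34 36 28
f 35 25 37
f 35 37 36
f 36 37 38
f 36 38 28
f 37 25 39
f 37 39 38
f 38 39 40
f 38 40 28
f 39 25 41
f 39 41 40
f 40 41 42
f 40 42 28
f 41 25 26
f 41 26 42
f 42 26 27
f 42 27 28
f 44 46 43
f 47 44 43
f 43 46 45
f 45 47 43
f 44 50 46
f 48 44 47
f 48 50 44
f 46 50 45
f 49 47 45
f 45 50 49
f 49 48 47
f 50 48 49



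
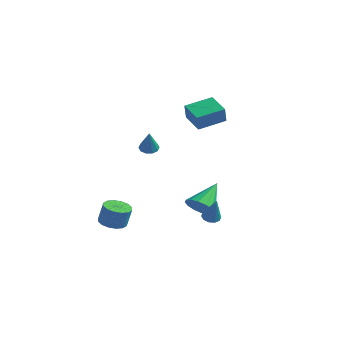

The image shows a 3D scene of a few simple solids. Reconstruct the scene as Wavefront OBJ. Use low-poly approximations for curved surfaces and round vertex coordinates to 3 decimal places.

v -3.582 -2.243 -4.461
v -3.029 -1.643 -4.66
v -2.784 -1.458 -3.418
v -3.338 -2.057 -3.219
v -3.408 -1.436 -4.616
v -3.163 -1.25 -3.374
v -3.835 -1.445 -4.531
v -3.59 -1.259 -3.288
v -4.193 -1.667 -4.427
v -3.948 -1.481 -3.184
v -4.388 -2.044 -4.332
v -4.143 -1.858 -3.09
v -4.367 -2.474 -4.272
v -4.123 -2.288 -3.029
v -4.136 -2.842 -4.262
v -3.891 -2.657 -3.02
v -3.757 -3.05 -4.306
v -3.512 -2.864 -3.064
v -3.33 -3.041 -4.392
v -3.085 -2.855 -3.149
v -2.972 -2.819 -4.496
v -2.727 -2.633 -3.253
v -2.777 -2.442 -4.59
v -2.532 -2.256 -3.348
v -2.797 -2.012 -4.651
v -2.553 -1.826 -3.408
v -0.678 0.904 3.229
v -0.631 0.643 4.245
v 0.297 2.287 3.539
v 0.343 2.027 4.555
v 0.557 0.093 2.965
v 0.603 -0.167 3.981
v 1.531 1.477 3.275
v 1.578 1.216 4.291
v -0.964 -2.6 2.412
v -0.416 -2.618 2.297
v -0.696 -3 3.748
v -0.492 -2.299 2.408
v -0.747 -2.095 2.52
v -1.086 -2.084 2.591
v -1.378 -2.27 2.594
v -1.511 -2.582 2.527
v -1.436 -2.901 2.416
v -1.18 -3.105 2.304
v -0.842 -3.116 2.233
v -0.55 -2.93 2.23
v 2.773 -2.42 -1.973
v 3.206 -2.108 -2.056
v 3.247 -2.68 -0.467
v 2.958 -1.914 -1.944
v 2.64 -1.913 -1.844
v 2.372 -2.106 -1.792
v 2.258 -2.418 -1.81
v 2.34 -2.732 -1.89
v 2.587 -2.926 -2.002
v 2.905 -2.928 -2.102
v 3.173 -2.735 -2.153
v 3.287 -2.422 -2.136
v 1.682 -1.682 -1.975
v 2.565 -1.898 -1.735
v 1.798 0.002 -0.885
v 2.606 -1.637 -2.144
v 2.399 -1.387 -2.507
v 2 -1.217 -2.728
v 1.516 -1.171 -2.747
v 1.077 -1.263 -2.559
v 0.799 -1.466 -2.215
v 0.758 -1.728 -1.807
v 0.965 -1.977 -1.444
v 1.364 -2.147 -1.223
v 1.848 -2.193 -1.204
v 2.287 -2.102 -1.391
f 2 1 5
f 2 5 3
f 3 5 6
f 3 6 4
f 5 1 7
f 5 7 6
f 6 7 8
f 6 8 4
f 7 1 9
f 7 9 8
f 8 9 10
f 8 10 4
f 9 1 11
f 9 11 10
f 10 11 12
f 10 12 4
f 11 1 13
f 11 13 12
f 12 13 14
f 12 14 4
f 13 1 15
f 13 15 14
f 14 15 16
f 14 16 4
f 15 1 17
f 15 17 16
f 16 17 18
f 16 18 4
f 17 1 19
f 17 19 18
f 18 19 20
f 18 20 4
f 19 1 21
f 19 21 20
f 20 21 22
f 20 22 4
f 21 1 23
f 21 23 22
f 22 23 24
f 22 24 4
f 23 1 25
f 23 25 24
f 24 25 26
f 24 26 4
f 25 1 2
f 25 2 26
f 26 2 3
f 26 3 4
f 28 30 27
f 31 28 27
f 27 30 29
f 29 31 27
f 28 34 30
f 32 28 31
f 32 34 28
f 30 34 29
f 33 31 29
f 29 34 33
f 33 32 31
f 34 32 33
f 36 35 38
f 36 38 37
f 38 35 39
f 38 39 37
f 39 35 40
f 39 40 37
f 40 35 41
f 40 41 37
f 41 35 42
f 41 42 37
f 42 35 43
f 42 43 37
f 43 35 44
f 43 44 37
f 44 35 45
f 44 45 37
f 45 35 46
f 45 46 37
f 46 35 36
f 46 36 37
f 48 47 50
f 48 50 49
f 50 47 51
f 50 51 49
f 51 47 52
f 51 52 49
f 52 47 53
f 52 53 49
f 53 47 54
f 53 54 49
f 54 47 55
f 54 55 49
f 55 47 56
f 55 56 49
f 56 47 57
f 56 57 49
f 57 47 58
f 57 58 49
f 58 47 48
f 58 48 49
f 60 59 62
f 60 62 61
f 62 59 63
f 62 63 61
f 63 59 64
f 63 64 61
f 64 59 65
f 64 65 61
f 65 59 66
f 65 66 61
f 66 59 67
f 66 67 61
f 67 59 68
f 67 68 61
f 68 59 69
f 68 69 61
f 69 59 70
f 69 70 61
f 70 59 71
f 70 71 61
f 71 59 72
f 71 72 61
f 72 59 60
f 72 60 61



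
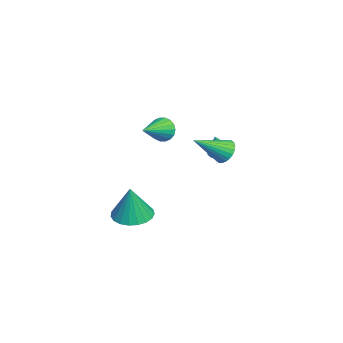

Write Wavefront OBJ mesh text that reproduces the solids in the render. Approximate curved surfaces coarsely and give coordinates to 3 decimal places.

v -2.277 -0.327 2.41
v -1.913 -0.137 1.747
v -0.843 -1.193 2.95
v -1.833 0.127 1.957
v -1.84 0.301 2.257
v -1.934 0.351 2.588
v -2.096 0.267 2.883
v -2.294 0.065 3.085
v -2.488 -0.215 3.153
v -2.641 -0.516 3.074
v -2.721 -0.78 2.863
v -2.714 -0.955 2.563
v -2.62 -1.005 2.233
v -2.458 -0.92 1.938
v -2.26 -0.719 1.736
v -2.066 -0.439 1.668
v -2.928 2.541 0.66
v -2.57 3.107 0.65
v -2.512 2.299 1.9
v -2.911 3.199 0.783
v -3.258 3.082 0.876
v -3.5 2.794 0.901
v -3.56 2.424 0.85
v -3.42 2.092 0.738
v -3.124 1.902 0.601
v -2.765 1.915 0.484
v -2.458 2.127 0.422
v -2.301 2.469 0.436
v -2.343 2.835 0.521
v 3.627 -1.209 -0.624
v 4.365 -0.477 -0.772
v 4.073 -1.271 1.304
v 4.013 -0.235 -0.682
v 3.595 -0.16 -0.583
v 3.181 -0.268 -0.491
v 2.845 -0.537 -0.421
v 2.644 -0.924 -0.387
v 2.613 -1.359 -0.394
v 2.757 -1.769 -0.441
v 3.052 -2.081 -0.519
v 3.446 -2.243 -0.615
v 3.871 -2.226 -0.713
v 4.254 -2.034 -0.796
v 4.528 -1.698 -0.849
v 4.647 -1.278 -0.863
v 4.589 -0.846 -0.835
v -0.383 2.935 1.872
v 0.32 3.216 1.731
v 0.443 1.425 2.968
v 0.249 3.361 1.984
v 0.081 3.441 2.221
v -0.157 3.444 2.404
v -0.429 3.37 2.506
v -0.694 3.229 2.512
v -0.912 3.043 2.421
v -1.05 2.841 2.246
v -1.085 2.654 2.014
v -1.014 2.509 1.761
v -0.847 2.429 1.524
v -0.609 2.426 1.341
v -0.337 2.501 1.238
v -0.071 2.641 1.232
v 0.147 2.827 1.324
v 0.284 3.029 1.499
f 2 1 4
f 2 4 3
f 4 1 5
f 4 5 3
f 5 1 6
f 5 6 3
f 6 1 7
f 6 7 3
f 7 1 8
f 7 8 3
f 8 1 9
f 8 9 3
f 9 1 10
f 9 10 3
f 10 1 11
f 10 11 3
f 11 1 12
f 11 12 3
f 12 1 13
f 12 13 3
f 13 1 14
f 13 14 3
f 14 1 15
f 14 15 3
f 15 1 16
f 15 16 3
f 16 1 2
f 16 2 3
f 18 17 20
f 18 20 19
f 20 17 21
f 20 21 19
f 21 17 22
f 21 22 19
f 22 17 23
f 22 23 19
f 23 17 24
f 23 24 19
f 24 17 25
f 24 25 19
f 25 17 26
f 25 26 19
f 26 17 27
f 26 27 19
f 27 17 28
f 27 28 19
f 28 17 29
f 28 29 19
f 29 17 18
f 29 18 19
f 31 30 33
f 31 33 32
f 33 30 34
f 33 34 32
f 34 30 35
f 34 35 32
f 35 30 36
f 35 36 32
f 36 30 37
f 36 37 32
f 37 30 38
f 37 38 32
f 38 30 39
f 38 39 32
f 39 30 40
f 39 40 32
f 40 30 41
f 40 41 32
f 41 30 42
f 41 42 32
f 42 30 43
f 42 43 32
f 43 30 44
f 43 44 32
f 44 30 45
f 44 45 32
f 45 30 46
f 45 46 32
f 46 30 31
f 46 31 32
f 48 47 50
f 48 50 49
f 50 47 51
f 50 51 49
f 51 47 52
f 51 52 49
f 52 47 53
f 52 53 49
f 53 47 54
f 53 54 49
f 54 47 55
f 54 55 49
f 55 47 56
f 55 56 49
f 56 47 57
f 56 57 49
f 57 47 58
f 57 58 49
f 58 47 59
f 58 59 49
f 59 47 60
f 59 60 49
f 60 47 61
f 60 61 49
f 61 47 62
f 61 62 49
f 62 47 63
f 62 63 49
f 63 47 64
f 63 64 49
f 64 47 48
f 64 48 49



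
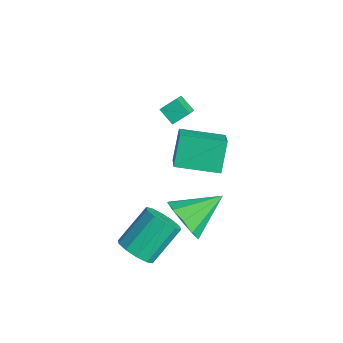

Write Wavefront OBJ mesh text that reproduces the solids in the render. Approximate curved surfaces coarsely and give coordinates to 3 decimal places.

v -3.647 -0.984 -3.325
v -2.495 -1.501 -2.478
v -4.299 -0.379 -2.068
v -3.147 -0.896 -1.221
v -2.693 0.656 -3.619
v -1.541 0.139 -2.772
v -3.345 1.261 -2.362
v -2.193 0.744 -1.515
v -3.28 -1.513 0.81
v -2.508 -2.096 1.519
v -3.188 -0.829 1.272
v -2.416 -1.413 1.981
v -2.644 -1.267 0.319
v -1.872 -1.851 1.028
v -2.552 -0.584 0.781
v -1.78 -1.167 1.49
v 0.447 -2.529 -2.744
v 1.033 -2.143 -3.539
v 0.453 -0.831 -1.916
v 0.401 -2.065 -3.696
v -0.212 -2.164 -3.489
v -0.574 -2.402 -2.998
v -0.546 -2.689 -2.41
v -0.138 -2.915 -1.949
v 0.493 -2.994 -1.793
v 1.107 -2.895 -2
v 1.469 -2.656 -2.491
v 1.44 -2.369 -3.079
v 0.372 -4.532 -3.929
v 1.05 -4.12 -4.205
v 0.726 -2.756 -2.967
v 0.048 -3.168 -2.691
v 0.642 -3.963 -4.485
v 0.318 -2.599 -3.247
v 0.131 -4.023 -4.552
v -0.193 -2.66 -3.314
v -0.288 -4.278 -4.382
v -0.612 -2.914 -3.144
v -0.455 -4.629 -4.038
v -0.779 -3.266 -2.8
v -0.306 -4.944 -3.653
v -0.63 -3.58 -2.415
v 0.102 -5.101 -3.373
v -0.222 -3.737 -2.135
v 0.613 -5.04 -3.306
v 0.289 -3.677 -2.068
v 1.032 -4.786 -3.476
v 0.708 -3.422 -2.238
v 1.199 -4.434 -3.82
v 0.875 -3.071 -2.582
f 2 4 1
f 5 2 1
f 1 4 3
f 3 5 1
f 2 8 4
f 6 2 5
f 6 8 2
f 4 8 3
f 7 5 3
f 3 8 7
f 7 6 5
f 8 6 7
f 10 12 9
f 13 10 9
f 9 12 11
f 11 13 9
f 10 16 12
f 14 10 13
f 14 16 10
f 12 16 11
f 15 13 11
f 11 16 15
f 15 14 13
f 16 14 15
f 18 17 20
f 18 20 19
f 20 17 21
f 20 21 19
f 21 17 22
f 21 22 19
f 22 17 23
f 22 23 19
f 23 17 24
f 23 24 19
f 24 17 25
f 24 25 19
f 25 17 26
f 25 26 19
f 26 17 27
f 26 27 19
f 27 17 28
f 27 28 19
f 28 17 18
f 28 18 19
f 30 29 33
f 30 33 31
f 31 33 34
f 31 34 32
f 33 29 35
f 33 35 34
f 34 35 36
f 34 36 32
f 35 29 37
f 35 37 36
f 36 37 38
f 36 38 32
f 37 29 39
f 37 39 38
f 38 39 40
f 38 40 32
f 39 29 41
f 39 41 40
f 40 41 42
f 40 42 32
f 41 29 43
f 41 43 42
f 42 43 44
f 42 44 32
f 43 29 45
f 43 45 44
f 44 45 46
f 44 46 32
f 45 29 47
f 45 47 46
f 46 47 48
f 46 48 32
f 47 29 49
f 47 49 48
f 48 49 50
f 48 50 32
f 49 29 30
f 49 30 50
f 50 30 31
f 50 31 32



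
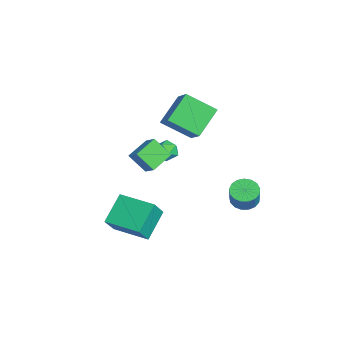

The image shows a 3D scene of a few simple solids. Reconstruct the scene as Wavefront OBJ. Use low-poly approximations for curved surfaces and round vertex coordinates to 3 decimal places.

v -0.229 0.457 1.398
v -1.148 1.618 2.49
v 0.401 1.856 0.439
v -0.517 3.018 1.531
v 0.937 0.542 2.289
v 0.019 1.704 3.381
v 1.568 1.942 1.33
v 0.649 3.103 2.422
v 0.485 -0.469 -1.537
v -0.01 -1.192 -0.59
v -0.21 0.597 -1.086
v -0.705 -0.126 -0.139
v 1.205 -0.234 -0.981
v 0.71 -0.957 -0.034
v 0.51 0.832 -0.53
v 0.015 0.109 0.417
v 1.609 -2.356 -4.639
v 0.616 -1.355 -3.536
v 2.944 -0.965 -4.701
v 1.952 0.037 -3.598
v 2.288 -2.957 -3.482
v 1.296 -1.955 -2.379
v 3.624 -1.565 -3.544
v 2.631 -0.564 -2.441
v 3.17 3.772 -2.437
v 3.822 3.78 -2.788
v 4.381 3.597 -1.754
v 3.73 3.588 -1.403
v 3.769 4.119 -2.699
v 4.328 3.936 -1.665
v 3.579 4.378 -2.55
v 4.138 4.195 -1.516
v 3.295 4.499 -2.376
v 3.855 4.315 -1.342
v 2.983 4.452 -2.215
v 3.542 4.269 -1.181
v 2.714 4.25 -2.105
v 3.273 4.067 -1.071
v 2.549 3.938 -2.071
v 3.108 3.755 -1.037
v 2.527 3.589 -2.121
v 3.086 3.405 -1.087
v 2.652 3.281 -2.244
v 3.211 3.097 -1.21
v 2.896 3.085 -2.41
v 3.455 2.902 -1.376
v 3.202 3.047 -2.583
v 3.762 2.863 -1.549
v 3.502 3.175 -2.722
v 4.061 2.991 -1.688
v 3.725 3.439 -2.796
v 4.285 3.256 -1.762
v -1.113 0.891 -1.081
v -0.753 1.444 -0.902
v -0.227 0.256 -0.898
v 0.133 0.809 -0.719
v -0.373 0.586 -0.318
v -0.921 0.979 -0.431
v -0.059 0.721 -1.369
v -0.607 1.114 -1.482
v -0.102 1.339 -1.081
v -0.296 1.256 -0.431
v -0.684 0.444 -1.369
v -0.878 0.361 -0.719
f 2 4 1
f 5 2 1
f 1 4 3
f 3 5 1
f 2 8 4
f 6 2 5
f 6 8 2
f 4 8 3
f 7 5 3
f 3 8 7
f 7 6 5
f 8 6 7
f 10 12 9
f 13 10 9
f 9 12 11
f 11 13 9
f 10 16 12
f 14 10 13
f 14 16 10
f 12 16 11
f 15 13 11
f 11 16 15
f 15 14 13
f 16 14 15
f 18 20 17
f 21 18 17
f 17 20 19
f 19 21 17
f 18 24 20
f 22 18 21
f 22 24 18
f 20 24 19
f 23 21 19
f 19 24 23
f 23 22 21
f 24 22 23
f 26 25 29
f 26 29 27
f 27 29 30
f 27 30 28
f 29 25 31
f 29 31 30
f 30 31 32
f 30 32 28
f 31 25 33
f 31 33 32
f 32 33 34
f 32 34 28
f 33 25 35
f 33 35 34
f 34 35 36
f 34 36 28
f 35 25 37
f 35 37 36
f 36 37 38
f 36 38 28
f 37 25 39
f 37 39 38
f 38 39 40
f 38 40 28
f 39 25 41
f 39 41 40
f 40 41 42
f 40 42 28
f 41 25 43
f 41 43 42
f 42 43 44
f 42 44 28
f 43 25 45
f 43 45 44
f 44 45 46
f 44 46 28
f 45 25 47
f 45 47 46
f 46 47 48
f 46 48 28
f 47 25 49
f 47 49 48
f 48 49 50
f 48 50 28
f 49 25 51
f 49 51 50
f 50 51 52
f 50 52 28
f 51 25 26
f 51 26 52
f 52 26 27
f 52 27 28
f 53 64 58
f 53 58 54
f 53 54 60
f 53 60 63
f 53 63 64
f 54 58 62
f 58 64 57
f 64 63 55
f 63 60 59
f 60 54 61
f 56 62 57
f 56 57 55
f 56 55 59
f 56 59 61
f 56 61 62
f 57 62 58
f 55 57 64
f 59 55 63
f 61 59 60
f 62 61 54



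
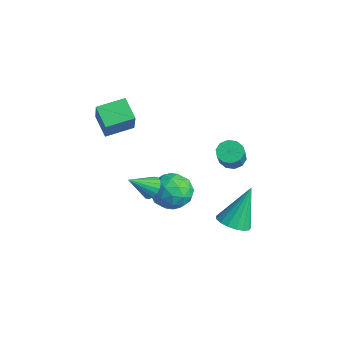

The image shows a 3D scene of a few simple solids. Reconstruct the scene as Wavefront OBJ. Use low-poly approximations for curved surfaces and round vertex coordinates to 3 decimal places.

v -0.097 2.455 -0.166
v 0.299 2.931 -0.183
v 0.933 2.442 0.828
v 0.537 1.965 0.846
v 0.007 3.028 0.046
v 0.641 2.539 1.058
v -0.324 2.905 0.194
v 0.31 2.416 1.206
v -0.569 2.611 0.205
v 0.065 2.121 1.217
v -0.633 2.256 0.074
v 0.001 1.767 1.086
v -0.493 1.978 -0.148
v 0.141 1.489 0.863
v -0.201 1.881 -0.378
v 0.433 1.392 0.634
v 0.13 2.004 -0.526
v 0.764 1.515 0.486
v 0.375 2.299 -0.537
v 1.009 1.809 0.475
v 0.439 2.653 -0.406
v 1.073 2.164 0.606
v -4.579 -1.908 1.086
v -3.591 -2.337 2.528
v -4.38 -0.587 1.342
v -3.392 -1.016 2.784
v -3.608 -1.924 0.416
v -2.62 -2.353 1.858
v -3.409 -0.603 0.672
v -2.421 -1.032 2.114
v -1.11 -0.945 -1.643
v -0.721 -1.276 -1.977
v -1.31 -1.975 -0.857
v -0.56 -1.164 -1.789
v -0.508 -1.009 -1.573
v -0.575 -0.841 -1.37
v -0.748 -0.694 -1.221
v -0.993 -0.597 -1.156
v -1.261 -0.569 -1.187
v -1.499 -0.615 -1.308
v -1.661 -0.727 -1.496
v -1.713 -0.882 -1.712
v -1.646 -1.049 -1.915
v -1.473 -1.196 -2.064
v -1.228 -1.294 -2.129
v -0.96 -1.322 -2.098
v -3.16 1.051 -2.884
v -2.558 1.72 -3.406
v -2.342 -0.24 -3.594
v -1.74 0.429 -4.116
v -1.645 0.341 -3.083
v -2.151 1.139 -2.645
v -2.749 0.341 -4.355
v -3.255 1.139 -3.917
v -2.304 1.281 -4.316
v -1.622 1.281 -3.53
v -3.278 0.199 -3.47
v -2.596 0.199 -2.684
v -2.931 1.498 -3.083
v -1.969 -0.018 -3.917
v -1.914 -0.07 -3.31
v -1.56 0.323 -3.617
v -2.691 1.157 -2.635
v -2.337 1.55 -2.942
v -1.801 0.74 -2.752
v -2.563 -0.07 -4.058
v -2.209 0.323 -4.365
v -3.34 1.157 -3.383
v -2.986 1.55 -3.69
v -3.099 0.74 -4.248
v -2.427 1.634 -3.925
v -1.947 0.876 -4.342
v -2.54 0.824 -4.482
v -2.837 1.293 -4.224
v -2.026 1.634 -3.462
v -1.546 0.876 -3.88
v -1.49 0.824 -3.273
v -1.787 1.292 -3.015
v -1.877 1.376 -3.997
v -3.354 0.604 -3.12
v -2.874 -0.154 -3.538
v -3.113 0.188 -3.985
v -3.41 0.656 -3.727
v -2.953 0.604 -2.658
v -2.473 -0.154 -3.075
v -2.063 0.187 -2.776
v -2.36 0.656 -2.518
v -3.023 0.104 -3.003
v 1.193 1.808 -3.384
v 1.92 1.519 -3.171
v 1.027 2.772 -1.516
v 2.001 1.859 -3.339
v 1.897 2.187 -3.518
v 1.632 2.428 -3.666
v 1.266 2.527 -3.749
v 0.884 2.461 -3.75
v 0.573 2.245 -3.666
v 0.404 1.93 -3.518
v 0.416 1.586 -3.339
v 0.606 1.293 -3.171
v 0.93 1.117 -3.052
v 1.315 1.1 -3.009
v 1.672 1.245 -3.052
f 2 1 5
f 2 5 3
f 3 5 6
f 3 6 4
f 5 1 7
f 5 7 6
f 6 7 8
f 6 8 4
f 7 1 9
f 7 9 8
f 8 9 10
f 8 10 4
f 9 1 11
f 9 11 10
f 10 11 12
f 10 12 4
f 11 1 13
f 11 13 12
f 12 13 14
f 12 14 4
f 13 1 15
f 13 15 14
f 14 15 16
f 14 16 4
f 15 1 17
f 15 17 16
f 16 17 18
f 16 18 4
f 17 1 19
f 17 19 18
f 18 19 20
f 18 20 4
f 19 1 21
f 19 21 20
f 20 21 22
f 20 22 4
f 21 1 2
f 21 2 22
f 22 2 3
f 22 3 4
f 24 26 23
f 27 24 23
f 23 26 25
f 25 27 23
f 24 30 26
f 28 24 27
f 28 30 24
f 26 30 25
f 29 27 25
f 25 30 29
f 29 28 27
f 30 28 29
f 32 31 34
f 32 34 33
f 34 31 35
f 34 35 33
f 35 31 36
f 35 36 33
f 36 31 37
f 36 37 33
f 37 31 38
f 37 38 33
f 38 31 39
f 38 39 33
f 39 31 40
f 39 40 33
f 40 31 41
f 40 41 33
f 41 31 42
f 41 42 33
f 42 31 43
f 42 43 33
f 43 31 44
f 43 44 33
f 44 31 45
f 44 45 33
f 45 31 46
f 45 46 33
f 46 31 32
f 46 32 33
f 47 84 63
f 84 58 87
f 63 87 52
f 84 87 63
f 47 63 59
f 63 52 64
f 59 64 48
f 63 64 59
f 47 59 68
f 59 48 69
f 68 69 54
f 59 69 68
f 47 68 80
f 68 54 83
f 80 83 57
f 68 83 80
f 47 80 84
f 80 57 88
f 84 88 58
f 80 88 84
f 48 64 75
f 64 52 78
f 75 78 56
f 64 78 75
f 52 87 65
f 87 58 86
f 65 86 51
f 87 86 65
f 58 88 85
f 88 57 81
f 85 81 49
f 88 81 85
f 57 83 82
f 83 54 70
f 82 70 53
f 83 70 82
f 54 69 74
f 69 48 71
f 74 71 55
f 69 71 74
f 50 76 62
f 76 56 77
f 62 77 51
f 76 77 62
f 50 62 60
f 62 51 61
f 60 61 49
f 62 61 60
f 50 60 67
f 60 49 66
f 67 66 53
f 60 66 67
f 50 67 72
f 67 53 73
f 72 73 55
f 67 73 72
f 50 72 76
f 72 55 79
f 76 79 56
f 72 79 76
f 51 77 65
f 77 56 78
f 65 78 52
f 77 78 65
f 49 61 85
f 61 51 86
f 85 86 58
f 61 86 85
f 53 66 82
f 66 49 81
f 82 81 57
f 66 81 82
f 55 73 74
f 73 53 70
f 74 70 54
f 73 70 74
f 56 79 75
f 79 55 71
f 75 71 48
f 79 71 75
f 90 89 92
f 90 92 91
f 92 89 93
f 92 93 91
f 93 89 94
f 93 94 91
f 94 89 95
f 94 95 91
f 95 89 96
f 95 96 91
f 96 89 97
f 96 97 91
f 97 89 98
f 97 98 91
f 98 89 99
f 98 99 91
f 99 89 100
f 99 100 91
f 100 89 101
f 100 101 91
f 101 89 102
f 101 102 91
f 102 89 103
f 102 103 91
f 103 89 90
f 103 90 91



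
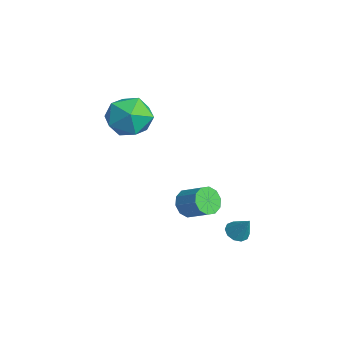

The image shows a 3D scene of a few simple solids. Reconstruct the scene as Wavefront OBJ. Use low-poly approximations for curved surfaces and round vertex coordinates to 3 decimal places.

v -1.773 -1.851 -1.229
v -1.429 -1.639 -1.896
v -0.483 -1.038 -1.219
v -0.827 -1.249 -0.551
v -1.74 -1.292 -1.772
v -0.793 -0.69 -1.094
v -2.062 -1.158 -1.44
v -1.116 -0.556 -0.762
v -2.275 -1.288 -1.027
v -1.329 -0.687 -0.349
v -2.296 -1.634 -0.692
v -1.349 -1.033 -0.014
v -2.117 -2.062 -0.561
v -1.171 -1.461 0.116
v -1.807 -2.41 -0.686
v -0.86 -1.808 -0.008
v -1.484 -2.544 -1.018
v -0.538 -1.942 -0.34
v -1.271 -2.413 -1.431
v -0.325 -1.812 -0.753
v -1.251 -2.067 -1.766
v -0.304 -1.466 -1.088
v -4.547 -3.789 3.057
v -3.44 -3.239 2.861
v -3.78 -4.761 4.659
v -2.673 -4.211 4.463
v -3.649 -3.532 4.854
v -4.123 -2.931 3.864
v -3.097 -5.069 3.656
v -3.571 -4.468 2.666
v -2.544 -4.03 3.232
v -2.885 -3.08 3.972
v -4.335 -4.92 3.548
v -4.676 -3.97 4.288
v 0.11 -0.207 -2.198
v 0.472 0.139 -2.528
v 0.75 0.127 -1.142
v 0.184 0.345 -2.419
v -0.132 0.341 -2.225
v -0.356 0.127 -2.022
v -0.402 -0.215 -1.885
v -0.253 -0.554 -1.868
v 0.035 -0.76 -1.977
v 0.351 -0.756 -2.171
v 0.575 -0.542 -2.375
v 0.621 -0.2 -2.511
f 2 1 5
f 2 5 3
f 3 5 6
f 3 6 4
f 5 1 7
f 5 7 6
f 6 7 8
f 6 8 4
f 7 1 9
f 7 9 8
f 8 9 10
f 8 10 4
f 9 1 11
f 9 11 10
f 10 11 12
f 10 12 4
f 11 1 13
f 11 13 12
f 12 13 14
f 12 14 4
f 13 1 15
f 13 15 14
f 14 15 16
f 14 16 4
f 15 1 17
f 15 17 16
f 16 17 18
f 16 18 4
f 17 1 19
f 17 19 18
f 18 19 20
f 18 20 4
f 19 1 21
f 19 21 20
f 20 21 22
f 20 22 4
f 21 1 2
f 21 2 22
f 22 2 3
f 22 3 4
f 23 34 28
f 23 28 24
f 23 24 30
f 23 30 33
f 23 33 34
f 24 28 32
f 28 34 27
f 34 33 25
f 33 30 29
f 30 24 31
f 26 32 27
f 26 27 25
f 26 25 29
f 26 29 31
f 26 31 32
f 27 32 28
f 25 27 34
f 29 25 33
f 31 29 30
f 32 31 24
f 36 35 38
f 36 38 37
f 38 35 39
f 38 39 37
f 39 35 40
f 39 40 37
f 40 35 41
f 40 41 37
f 41 35 42
f 41 42 37
f 42 35 43
f 42 43 37
f 43 35 44
f 43 44 37
f 44 35 45
f 44 45 37
f 45 35 46
f 45 46 37
f 46 35 36
f 46 36 37



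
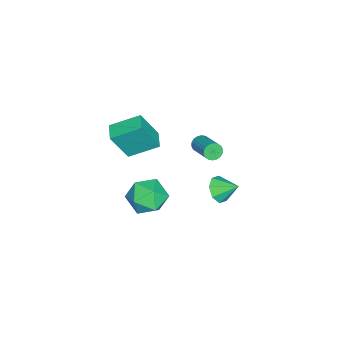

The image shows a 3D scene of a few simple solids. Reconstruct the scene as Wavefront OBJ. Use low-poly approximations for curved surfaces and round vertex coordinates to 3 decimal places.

v -3.874 0.015 0.189
v -3.494 -0.131 -0.21
v -2.287 0.979 0.531
v -2.666 1.125 0.931
v -3.613 0.068 -0.315
v -2.405 1.178 0.427
v -3.783 0.256 -0.319
v -2.575 1.366 0.422
v -3.971 0.396 -0.223
v -2.763 1.506 0.518
v -4.14 0.461 -0.045
v -2.932 1.571 0.696
v -4.256 0.438 0.179
v -3.048 1.548 0.92
v -4.296 0.331 0.405
v -3.089 1.44 1.147
v -4.253 0.161 0.589
v -3.046 1.271 1.33
v -4.135 -0.038 0.693
v -2.927 1.072 1.435
v -3.965 -0.226 0.698
v -2.757 0.884 1.439
v -3.777 -0.366 0.602
v -2.569 0.744 1.343
v -3.608 -0.431 0.424
v -2.4 0.679 1.165
v -3.492 -0.408 0.2
v -2.284 0.702 0.941
v -3.451 -0.3 -0.027
v -2.244 0.809 0.715
v -1.513 -3.43 1.305
v -0.95 -4.238 3.16
v -2.095 -1.833 2.177
v -1.532 -2.641 4.032
v -0.508 -2.999 1.188
v 0.055 -3.807 3.043
v -1.09 -1.402 2.06
v -0.527 -2.21 3.915
v 2.492 3.094 3.184
v 2.984 2.709 3.745
v 2.548 4.146 3.856
v 3.32 2.991 3.276
v 3.171 3.333 2.752
v 2.624 3.535 2.482
v 2 3.479 2.623
v 1.663 3.197 3.092
v 1.812 2.855 3.616
v 2.359 2.652 3.886
v 3.932 0.06 3.427
v 4.604 -0.783 2.857
v 2.536 -0.117 2.043
v 3.208 -0.96 1.473
v 2.702 -1.212 2.554
v 3.564 -1.103 3.409
v 3.576 0.203 1.491
v 4.438 0.312 2.346
v 4.384 -0.695 1.661
v 3.844 -1.569 2.317
v 3.296 0.669 2.583
v 2.756 -0.205 3.239
f 2 1 5
f 2 5 3
f 3 5 6
f 3 6 4
f 5 1 7
f 5 7 6
f 6 7 8
f 6 8 4
f 7 1 9
f 7 9 8
f 8 9 10
f 8 10 4
f 9 1 11
f 9 11 10
f 10 11 12
f 10 12 4
f 11 1 13
f 11 13 12
f 12 13 14
f 12 14 4
f 13 1 15
f 13 15 14
f 14 15 16
f 14 16 4
f 15 1 17
f 15 17 16
f 16 17 18
f 16 18 4
f 17 1 19
f 17 19 18
f 18 19 20
f 18 20 4
f 19 1 21
f 19 21 20
f 20 21 22
f 20 22 4
f 21 1 23
f 21 23 22
f 22 23 24
f 22 24 4
f 23 1 25
f 23 25 24
f 24 25 26
f 24 26 4
f 25 1 27
f 25 27 26
f 26 27 28
f 26 28 4
f 27 1 29
f 27 29 28
f 28 29 30
f 28 30 4
f 29 1 2
f 29 2 30
f 30 2 3
f 30 3 4
f 32 34 31
f 35 32 31
f 31 34 33
f 33 35 31
f 32 38 34
f 36 32 35
f 36 38 32
f 34 38 33
f 37 35 33
f 33 38 37
f 37 36 35
f 38 36 37
f 40 39 42
f 40 42 41
f 42 39 43
f 42 43 41
f 43 39 44
f 43 44 41
f 44 39 45
f 44 45 41
f 45 39 46
f 45 46 41
f 46 39 47
f 46 47 41
f 47 39 48
f 47 48 41
f 48 39 40
f 48 40 41
f 49 60 54
f 49 54 50
f 49 50 56
f 49 56 59
f 49 59 60
f 50 54 58
f 54 60 53
f 60 59 51
f 59 56 55
f 56 50 57
f 52 58 53
f 52 53 51
f 52 51 55
f 52 55 57
f 52 57 58
f 53 58 54
f 51 53 60
f 55 51 59
f 57 55 56
f 58 57 50



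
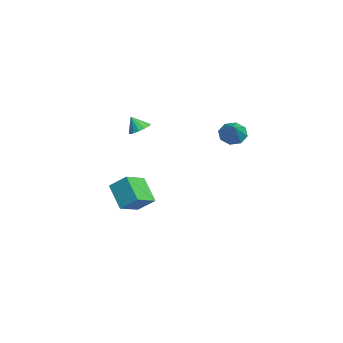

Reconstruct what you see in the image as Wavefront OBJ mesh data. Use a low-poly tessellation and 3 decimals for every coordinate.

v -4.3 -3.896 -3.45
v -3.817 -2.912 -2.547
v -5.39 -2.765 -4.099
v -4.907 -1.781 -3.196
v -2.973 -3.359 -4.744
v -2.49 -2.375 -3.841
v -4.063 -2.228 -5.393
v -3.58 -1.244 -4.49
v 1.992 2.523 3.078
v 2.437 2.916 2.513
v 3.428 2.397 4.122
v 2.172 3.309 2.925
v 1.802 3.241 3.427
v 1.542 2.753 3.725
v 1.546 2.131 3.644
v 1.811 1.738 3.232
v 2.182 1.806 2.73
v 2.441 2.294 2.432
v 0.591 -2.467 3.075
v 1.173 -2.85 3.01
v 0.369 -2.953 3.945
v 1.274 -2.557 3.199
v 1.191 -2.241 3.355
v 0.948 -1.985 3.435
v 0.609 -1.858 3.42
v 0.265 -1.895 3.312
v 0.008 -2.085 3.14
v -0.092 -2.377 2.951
v -0.01 -2.694 2.796
v 0.234 -2.95 2.715
v 0.573 -3.077 2.731
v 0.917 -3.04 2.839
f 2 4 1
f 5 2 1
f 1 4 3
f 3 5 1
f 2 8 4
f 6 2 5
f 6 8 2
f 4 8 3
f 7 5 3
f 3 8 7
f 7 6 5
f 8 6 7
f 10 9 12
f 10 12 11
f 12 9 13
f 12 13 11
f 13 9 14
f 13 14 11
f 14 9 15
f 14 15 11
f 15 9 16
f 15 16 11
f 16 9 17
f 16 17 11
f 17 9 18
f 17 18 11
f 18 9 10
f 18 10 11
f 20 19 22
f 20 22 21
f 22 19 23
f 22 23 21
f 23 19 24
f 23 24 21
f 24 19 25
f 24 25 21
f 25 19 26
f 25 26 21
f 26 19 27
f 26 27 21
f 27 19 28
f 27 28 21
f 28 19 29
f 28 29 21
f 29 19 30
f 29 30 21
f 30 19 31
f 30 31 21
f 31 19 32
f 31 32 21
f 32 19 20
f 32 20 21



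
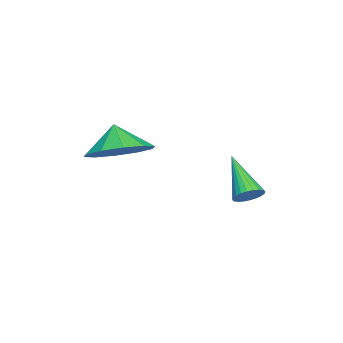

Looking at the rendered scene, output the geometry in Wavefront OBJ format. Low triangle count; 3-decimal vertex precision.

v 2.617 0.942 -1.541
v 3.322 0.158 -1.43
v 2.143 0.638 -0.679
v 3.554 0.684 -1.117
v 3.428 1.309 -0.966
v 2.993 1.794 -1.035
v 2.414 1.953 -1.297
v 1.913 1.726 -1.652
v 1.681 1.2 -1.965
v 1.806 0.575 -2.117
v 2.241 0.09 -2.048
v 2.82 -0.069 -1.786
v 0.805 4.357 -3.787
v 1.166 4.385 -3.428
v -0.225 3.583 -2.693
v 1.068 4.556 -3.398
v 0.931 4.697 -3.428
v 0.774 4.786 -3.512
v 0.622 4.809 -3.639
v 0.498 4.764 -3.788
v 0.421 4.657 -3.936
v 0.402 4.504 -4.062
v 0.444 4.329 -4.146
v 0.542 4.158 -4.176
v 0.679 4.017 -4.146
v 0.836 3.928 -4.061
v 0.988 3.904 -3.935
v 1.112 3.949 -3.786
v 1.189 4.057 -3.638
v 1.208 4.209 -3.512
f 2 1 4
f 2 4 3
f 4 1 5
f 4 5 3
f 5 1 6
f 5 6 3
f 6 1 7
f 6 7 3
f 7 1 8
f 7 8 3
f 8 1 9
f 8 9 3
f 9 1 10
f 9 10 3
f 10 1 11
f 10 11 3
f 11 1 12
f 11 12 3
f 12 1 2
f 12 2 3
f 14 13 16
f 14 16 15
f 16 13 17
f 16 17 15
f 17 13 18
f 17 18 15
f 18 13 19
f 18 19 15
f 19 13 20
f 19 20 15
f 20 13 21
f 20 21 15
f 21 13 22
f 21 22 15
f 22 13 23
f 22 23 15
f 23 13 24
f 23 24 15
f 24 13 25
f 24 25 15
f 25 13 26
f 25 26 15
f 26 13 27
f 26 27 15
f 27 13 28
f 27 28 15
f 28 13 29
f 28 29 15
f 29 13 30
f 29 30 15
f 30 13 14
f 30 14 15



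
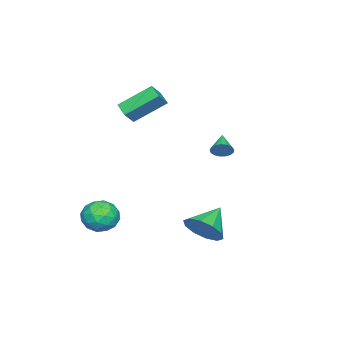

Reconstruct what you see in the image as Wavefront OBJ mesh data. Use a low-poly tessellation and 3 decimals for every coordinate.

v 3.189 -2.78 -4.095
v 3.921 -3.371 -3.702
v 2.079 -3.969 -3.818
v 2.811 -4.56 -3.425
v 2.508 -3.724 -2.926
v 3.194 -2.989 -3.097
v 2.806 -4.351 -4.423
v 3.492 -3.616 -4.594
v 3.684 -4.342 -3.904
v 3.5 -3.955 -2.979
v 2.5 -3.385 -4.541
v 2.316 -2.998 -3.616
v 3.653 -2.971 -3.923
v 2.347 -4.369 -3.597
v 2.169 -3.877 -3.304
v 2.599 -4.225 -3.073
v 3.225 -2.746 -3.567
v 3.656 -3.094 -3.336
v 2.825 -3.301 -2.88
v 2.344 -4.246 -4.184
v 2.775 -4.594 -3.953
v 3.401 -3.115 -4.447
v 3.831 -3.463 -4.216
v 3.175 -4.039 -4.64
v 3.943 -3.89 -3.811
v 3.291 -4.589 -3.648
v 3.288 -4.466 -4.235
v 3.691 -4.034 -4.335
v 3.835 -3.662 -3.267
v 3.183 -4.361 -3.104
v 3.005 -3.869 -2.811
v 3.408 -3.437 -2.911
v 3.696 -4.233 -3.386
v 2.817 -2.979 -4.416
v 2.165 -3.678 -4.253
v 2.592 -3.903 -4.609
v 2.995 -3.471 -4.709
v 2.709 -2.751 -3.872
v 2.057 -3.45 -3.709
v 2.309 -3.306 -3.185
v 2.712 -2.874 -3.285
v 2.304 -3.107 -4.134
v 3.151 2.705 1.917
v 3.461 2.535 2.351
v 2.189 2.295 2.443
v 3.39 2.786 2.417
v 3.264 3.017 2.368
v 3.113 3.177 2.215
v 2.97 3.229 1.994
v 2.868 3.161 1.756
v 2.831 2.988 1.554
v 2.868 2.75 1.436
v 2.969 2.502 1.427
v 3.112 2.301 1.531
v 3.263 2.192 1.723
v 3.389 2.2 1.96
v 3.46 2.324 2.186
v -1.862 -4.643 1.216
v -2.756 -3.204 2.422
v -1.302 -3.985 0.846
v -2.197 -2.546 2.053
v -1.203 -4.814 1.907
v -2.098 -3.375 3.114
v -0.644 -4.156 1.538
v -1.538 -2.717 2.744
v 2.16 1.349 -3.984
v 2.693 2.077 -3.372
v 0.76 1.611 -3.076
v 2.417 2.404 -3.892
v 2.043 2.329 -4.447
v 1.714 1.879 -4.826
v 1.555 1.227 -4.882
v 1.628 0.621 -4.596
v 1.904 0.294 -4.076
v 2.278 0.369 -3.521
v 2.607 0.819 -3.143
v 2.766 1.472 -3.086
f 1 38 17
f 38 12 41
f 17 41 6
f 38 41 17
f 1 17 13
f 17 6 18
f 13 18 2
f 17 18 13
f 1 13 22
f 13 2 23
f 22 23 8
f 13 23 22
f 1 22 34
f 22 8 37
f 34 37 11
f 22 37 34
f 1 34 38
f 34 11 42
f 38 42 12
f 34 42 38
f 2 18 29
f 18 6 32
f 29 32 10
f 18 32 29
f 6 41 19
f 41 12 40
f 19 40 5
f 41 40 19
f 12 42 39
f 42 11 35
f 39 35 3
f 42 35 39
f 11 37 36
f 37 8 24
f 36 24 7
f 37 24 36
f 8 23 28
f 23 2 25
f 28 25 9
f 23 25 28
f 4 30 16
f 30 10 31
f 16 31 5
f 30 31 16
f 4 16 14
f 16 5 15
f 14 15 3
f 16 15 14
f 4 14 21
f 14 3 20
f 21 20 7
f 14 20 21
f 4 21 26
f 21 7 27
f 26 27 9
f 21 27 26
f 4 26 30
f 26 9 33
f 30 33 10
f 26 33 30
f 5 31 19
f 31 10 32
f 19 32 6
f 31 32 19
f 3 15 39
f 15 5 40
f 39 40 12
f 15 40 39
f 7 20 36
f 20 3 35
f 36 35 11
f 20 35 36
f 9 27 28
f 27 7 24
f 28 24 8
f 27 24 28
f 10 33 29
f 33 9 25
f 29 25 2
f 33 25 29
f 44 43 46
f 44 46 45
f 46 43 47
f 46 47 45
f 47 43 48
f 47 48 45
f 48 43 49
f 48 49 45
f 49 43 50
f 49 50 45
f 50 43 51
f 50 51 45
f 51 43 52
f 51 52 45
f 52 43 53
f 52 53 45
f 53 43 54
f 53 54 45
f 54 43 55
f 54 55 45
f 55 43 56
f 55 56 45
f 56 43 57
f 56 57 45
f 57 43 44
f 57 44 45
f 59 61 58
f 62 59 58
f 58 61 60
f 60 62 58
f 59 65 61
f 63 59 62
f 63 65 59
f 61 65 60
f 64 62 60
f 60 65 64
f 64 63 62
f 65 63 64
f 67 66 69
f 67 69 68
f 69 66 70
f 69 70 68
f 70 66 71
f 70 71 68
f 71 66 72
f 71 72 68
f 72 66 73
f 72 73 68
f 73 66 74
f 73 74 68
f 74 66 75
f 74 75 68
f 75 66 76
f 75 76 68
f 76 66 77
f 76 77 68
f 77 66 67
f 77 67 68

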